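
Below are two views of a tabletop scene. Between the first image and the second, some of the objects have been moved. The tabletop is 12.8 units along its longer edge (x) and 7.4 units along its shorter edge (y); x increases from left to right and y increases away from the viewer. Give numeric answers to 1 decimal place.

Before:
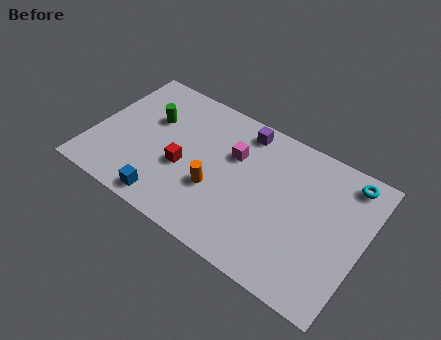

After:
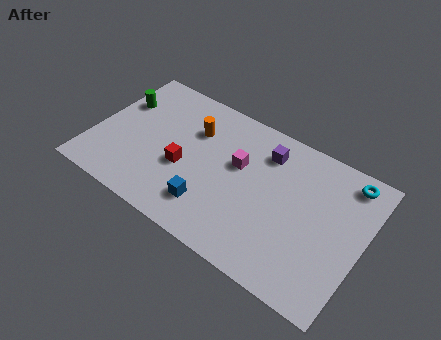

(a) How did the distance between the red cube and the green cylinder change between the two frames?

+1.4

The distance was about 2.6 in the first image and 4.0 in the second, so they moved 1.4 units further apart.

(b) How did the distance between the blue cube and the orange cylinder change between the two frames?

+1.1

The distance was about 2.7 in the first image and 3.8 in the second, so they moved 1.1 units further apart.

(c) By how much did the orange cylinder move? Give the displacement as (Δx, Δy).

(-1.5, 2.5)

From the two frames, the orange cylinder sits at roughly (6.0, 2.7) before and (4.5, 5.2) after.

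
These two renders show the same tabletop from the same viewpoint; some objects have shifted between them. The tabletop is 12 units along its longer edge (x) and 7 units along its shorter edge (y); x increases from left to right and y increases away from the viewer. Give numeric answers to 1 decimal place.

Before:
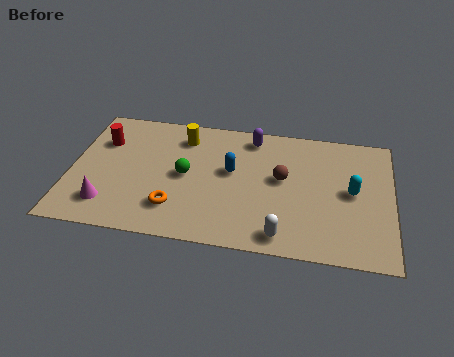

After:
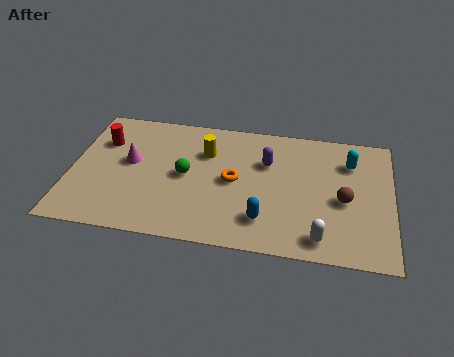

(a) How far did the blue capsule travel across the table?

2.7

From (6.0, 4.0) to (7.3, 1.6), the blue capsule covered √(1.3² + 2.4²) ≈ 2.7 units.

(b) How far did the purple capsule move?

1.4

The purple capsule moved from about (6.7, 6.0) to (7.3, 4.7), a distance of √(0.6² + 1.3²) ≈ 1.4.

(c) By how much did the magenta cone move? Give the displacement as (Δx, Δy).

(0.7, 2.4)

The magenta cone started near (1.5, 1.5) and ended near (2.2, 3.9).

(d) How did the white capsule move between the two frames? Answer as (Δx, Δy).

(1.4, 0.1)

From the two frames, the white capsule sits at roughly (8.0, 0.9) before and (9.4, 1.0) after.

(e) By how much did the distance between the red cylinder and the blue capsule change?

+2.0

Before: roughly 5.0 units apart; after: 7.0. That's 2.0 units further apart.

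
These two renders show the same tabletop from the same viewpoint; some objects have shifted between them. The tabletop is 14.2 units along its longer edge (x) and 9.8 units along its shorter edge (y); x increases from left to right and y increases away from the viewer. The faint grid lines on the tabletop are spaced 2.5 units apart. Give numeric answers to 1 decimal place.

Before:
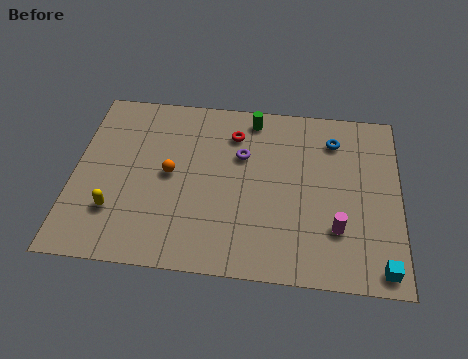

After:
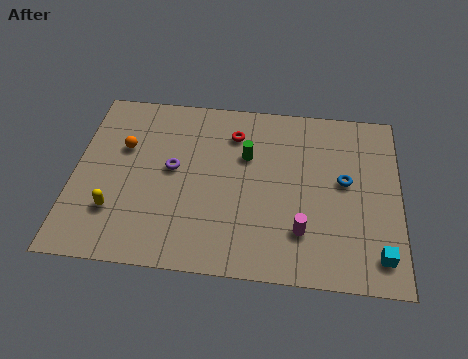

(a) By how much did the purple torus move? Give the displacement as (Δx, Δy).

(-3.0, -1.1)

The purple torus started near (7.3, 6.4) and ended near (4.3, 5.3).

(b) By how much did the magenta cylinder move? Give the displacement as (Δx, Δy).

(-1.5, -0.3)

From the two frames, the magenta cylinder sits at roughly (11.5, 2.8) before and (10.0, 2.5) after.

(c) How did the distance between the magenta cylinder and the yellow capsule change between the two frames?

-1.5

They were about 9.6 units apart before and 8.1 after — 1.5 units closer together.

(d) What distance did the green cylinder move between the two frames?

2.2

The green cylinder was near (7.7, 8.6) before and (7.5, 6.4) after, so it travelled √(0.2² + 2.2²) ≈ 2.2 units.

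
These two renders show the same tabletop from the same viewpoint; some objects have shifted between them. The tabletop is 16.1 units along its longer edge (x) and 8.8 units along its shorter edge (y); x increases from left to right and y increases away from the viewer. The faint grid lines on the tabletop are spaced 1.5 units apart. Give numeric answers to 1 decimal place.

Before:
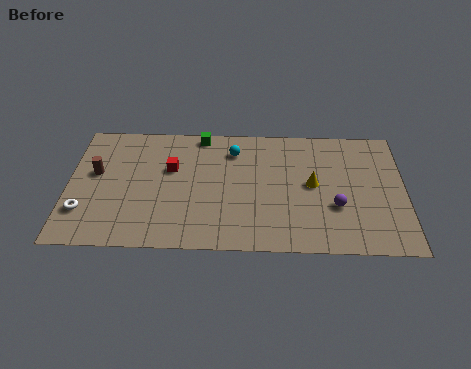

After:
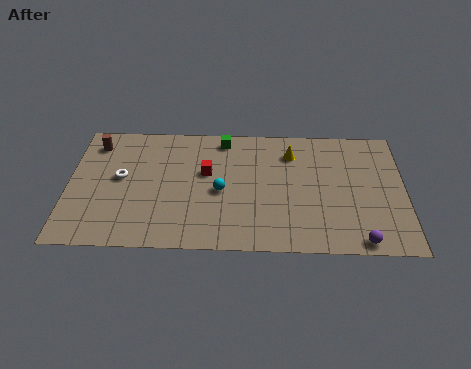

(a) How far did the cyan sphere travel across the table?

3.0

The cyan sphere was near (7.9, 6.9) before and (7.3, 4.0) after, so it travelled √(0.6² + 2.9²) ≈ 3.0 units.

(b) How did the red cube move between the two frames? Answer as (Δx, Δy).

(1.7, -0.2)

The red cube started near (4.9, 5.5) and ended near (6.6, 5.3).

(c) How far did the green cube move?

1.1

From (6.3, 8.0) to (7.4, 7.7), the green cube covered √(1.1² + 0.3²) ≈ 1.1 units.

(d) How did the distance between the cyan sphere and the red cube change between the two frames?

-1.8

They were about 3.3 units apart before and 1.5 after — 1.8 units closer together.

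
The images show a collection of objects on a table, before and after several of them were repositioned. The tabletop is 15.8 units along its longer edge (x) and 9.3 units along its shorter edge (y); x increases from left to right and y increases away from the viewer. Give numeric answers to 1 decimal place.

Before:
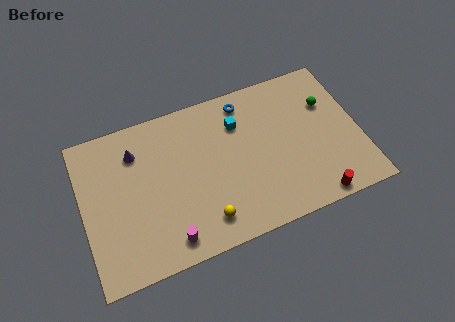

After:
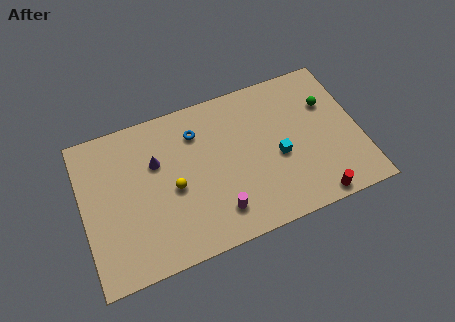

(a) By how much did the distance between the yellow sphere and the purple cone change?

-4.3

They were about 6.4 units apart before and 2.1 after — 4.3 units closer together.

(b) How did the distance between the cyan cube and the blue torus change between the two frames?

+4.1

They were about 1.3 units apart before and 5.4 after — 4.1 units further apart.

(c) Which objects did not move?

the green sphere and the red cylinder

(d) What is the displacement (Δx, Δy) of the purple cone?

(1.1, -1.0)

The purple cone was at about (3.2, 7.1) and moved to about (4.3, 6.1).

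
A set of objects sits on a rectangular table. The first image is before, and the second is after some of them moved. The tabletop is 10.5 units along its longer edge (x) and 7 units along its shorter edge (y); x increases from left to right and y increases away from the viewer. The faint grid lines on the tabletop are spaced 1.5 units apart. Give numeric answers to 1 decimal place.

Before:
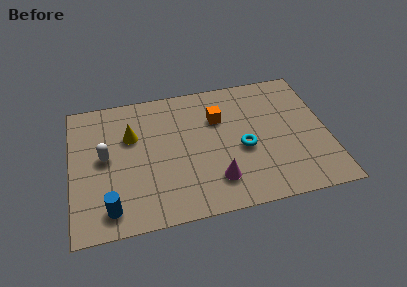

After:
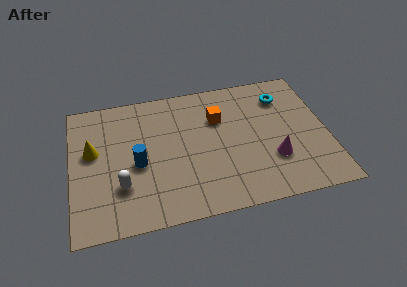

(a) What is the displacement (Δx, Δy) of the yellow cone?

(-1.6, -0.5)

The yellow cone was at about (2.5, 4.6) and moved to about (0.9, 4.1).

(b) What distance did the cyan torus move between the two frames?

3.0

The cyan torus was near (7.0, 3.0) before and (8.8, 5.4) after, so it travelled √(1.8² + 2.4²) ≈ 3.0 units.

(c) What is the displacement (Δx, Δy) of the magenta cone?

(2.4, 0.6)

The magenta cone started near (5.8, 1.6) and ended near (8.2, 2.2).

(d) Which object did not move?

the orange cube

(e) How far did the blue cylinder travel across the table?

2.3

From (1.5, 1.1) to (2.7, 3.1), the blue cylinder covered √(1.2² + 2.0²) ≈ 2.3 units.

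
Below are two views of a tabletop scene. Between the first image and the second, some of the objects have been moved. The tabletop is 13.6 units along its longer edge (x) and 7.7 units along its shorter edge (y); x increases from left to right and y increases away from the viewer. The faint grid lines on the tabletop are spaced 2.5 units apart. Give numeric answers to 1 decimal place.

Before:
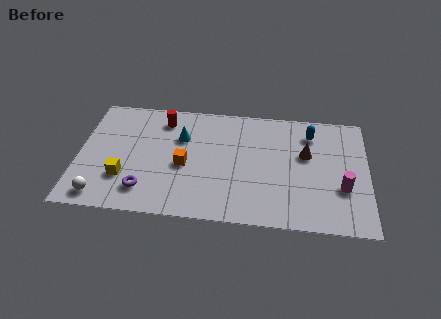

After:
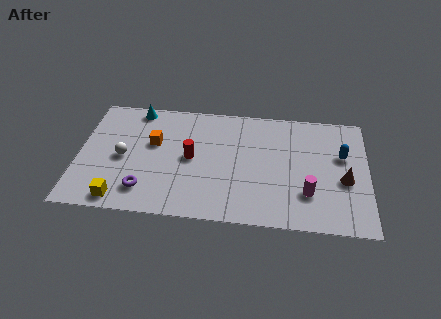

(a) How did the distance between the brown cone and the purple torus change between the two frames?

+1.3

They were about 8.1 units apart before and 9.4 after — 1.3 units further apart.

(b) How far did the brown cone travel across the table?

2.3

The brown cone was near (10.7, 4.7) before and (12.5, 3.2) after, so it travelled √(1.8² + 1.5²) ≈ 2.3 units.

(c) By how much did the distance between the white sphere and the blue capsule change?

-0.6

Before: roughly 11.0 units apart; after: 10.4. That's 0.6 units closer together.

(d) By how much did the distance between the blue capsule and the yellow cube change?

+1.5

They were about 9.5 units apart before and 11.0 after — 1.5 units further apart.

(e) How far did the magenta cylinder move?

1.7

From (12.4, 2.7) to (10.8, 2.2), the magenta cylinder covered √(1.6² + 0.5²) ≈ 1.7 units.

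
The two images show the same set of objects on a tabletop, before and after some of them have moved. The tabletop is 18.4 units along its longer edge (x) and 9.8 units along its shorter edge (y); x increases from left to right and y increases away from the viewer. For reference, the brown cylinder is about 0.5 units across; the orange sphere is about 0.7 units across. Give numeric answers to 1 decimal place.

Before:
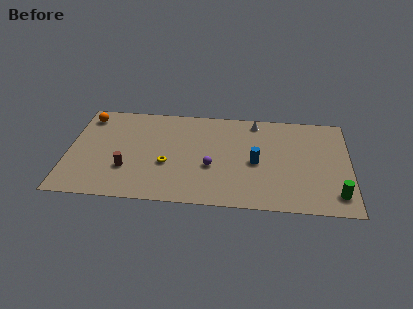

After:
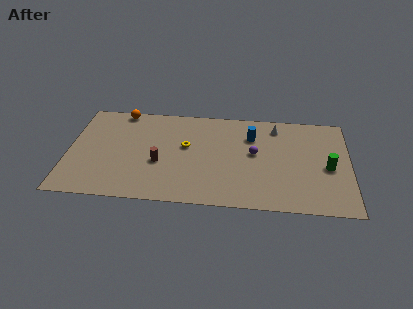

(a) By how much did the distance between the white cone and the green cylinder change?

-3.5

Before: roughly 8.6 units apart; after: 5.1. That's 3.5 units closer together.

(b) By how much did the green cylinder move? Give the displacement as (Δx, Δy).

(-0.5, 2.6)

From the two frames, the green cylinder sits at roughly (17.5, 1.8) before and (17.0, 4.4) after.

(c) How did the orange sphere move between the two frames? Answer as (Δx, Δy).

(2.2, 0.8)

The orange sphere was at about (1.1, 8.2) and moved to about (3.3, 9.0).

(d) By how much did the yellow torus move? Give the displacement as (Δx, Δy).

(1.2, 1.9)

From the two frames, the yellow torus sits at roughly (6.5, 3.8) before and (7.7, 5.7) after.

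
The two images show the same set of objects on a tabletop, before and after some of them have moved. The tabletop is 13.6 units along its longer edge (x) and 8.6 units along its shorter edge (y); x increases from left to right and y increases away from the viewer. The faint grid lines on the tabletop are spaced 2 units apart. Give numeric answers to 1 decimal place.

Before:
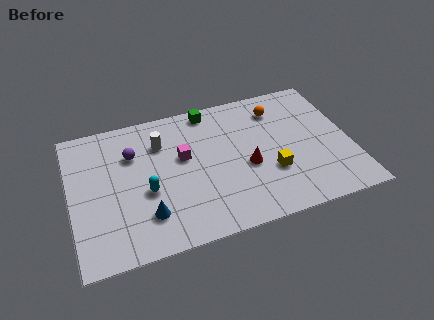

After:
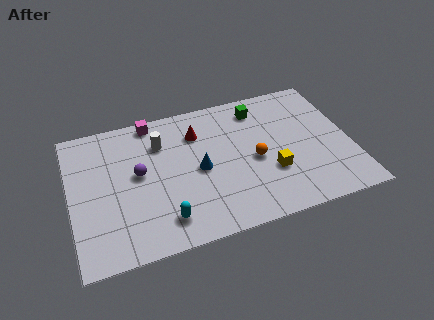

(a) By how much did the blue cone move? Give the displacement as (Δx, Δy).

(2.7, 2.0)

The blue cone started near (3.5, 2.1) and ended near (6.2, 4.1).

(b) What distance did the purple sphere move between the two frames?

1.3

The purple sphere moved from about (3.1, 6.0) to (3.3, 4.7), a distance of √(0.2² + 1.3²) ≈ 1.3.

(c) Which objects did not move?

the white cylinder and the yellow cube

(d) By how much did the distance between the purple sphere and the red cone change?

-2.5

Before: roughly 5.9 units apart; after: 3.4. That's 2.5 units closer together.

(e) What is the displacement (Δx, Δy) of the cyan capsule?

(0.7, -1.9)

The cyan capsule was at about (3.6, 3.5) and moved to about (4.3, 1.6).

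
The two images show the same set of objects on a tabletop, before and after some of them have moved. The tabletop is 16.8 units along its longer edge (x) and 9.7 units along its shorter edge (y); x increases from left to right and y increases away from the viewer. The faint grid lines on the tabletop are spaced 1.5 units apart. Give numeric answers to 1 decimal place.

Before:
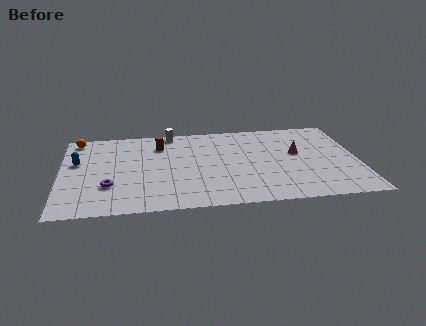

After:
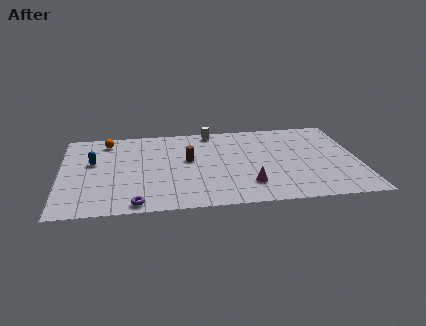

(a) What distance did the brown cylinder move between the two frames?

2.5

From (5.6, 7.4) to (7.2, 5.5), the brown cylinder covered √(1.6² + 1.9²) ≈ 2.5 units.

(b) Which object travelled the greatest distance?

the magenta cone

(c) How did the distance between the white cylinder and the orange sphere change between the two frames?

+0.6

Before: roughly 5.4 units apart; after: 6.0. That's 0.6 units further apart.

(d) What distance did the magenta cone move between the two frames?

4.4

From (13.4, 5.6) to (10.5, 2.3), the magenta cone covered √(2.9² + 3.3²) ≈ 4.4 units.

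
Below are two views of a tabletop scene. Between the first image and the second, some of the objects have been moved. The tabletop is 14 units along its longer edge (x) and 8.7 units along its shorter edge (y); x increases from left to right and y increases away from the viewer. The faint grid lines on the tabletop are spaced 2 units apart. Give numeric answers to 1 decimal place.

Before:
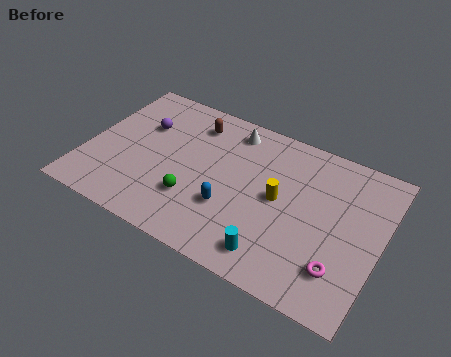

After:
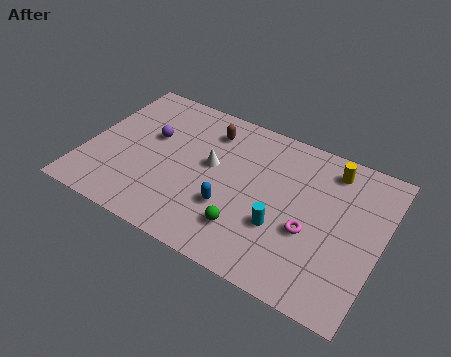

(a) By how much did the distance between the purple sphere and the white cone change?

-1.4

Before: roughly 4.4 units apart; after: 3.0. That's 1.4 units closer together.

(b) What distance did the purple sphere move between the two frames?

0.7

The purple sphere moved from about (2.4, 5.8) to (2.9, 5.3), a distance of √(0.5² + 0.5²) ≈ 0.7.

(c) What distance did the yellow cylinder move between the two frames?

3.5

The yellow cylinder moved from about (9.2, 4.5) to (11.3, 7.3), a distance of √(2.1² + 2.8²) ≈ 3.5.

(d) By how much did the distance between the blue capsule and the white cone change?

-2.2

They were about 4.5 units apart before and 2.3 after — 2.2 units closer together.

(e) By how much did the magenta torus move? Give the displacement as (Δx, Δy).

(-1.6, 1.3)

From the two frames, the magenta torus sits at roughly (12.4, 2.1) before and (10.8, 3.4) after.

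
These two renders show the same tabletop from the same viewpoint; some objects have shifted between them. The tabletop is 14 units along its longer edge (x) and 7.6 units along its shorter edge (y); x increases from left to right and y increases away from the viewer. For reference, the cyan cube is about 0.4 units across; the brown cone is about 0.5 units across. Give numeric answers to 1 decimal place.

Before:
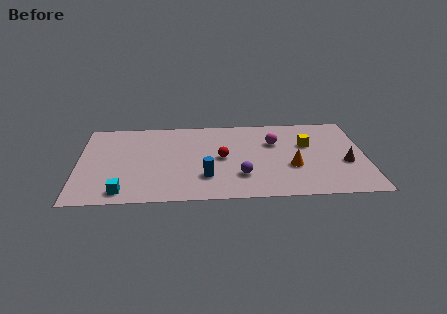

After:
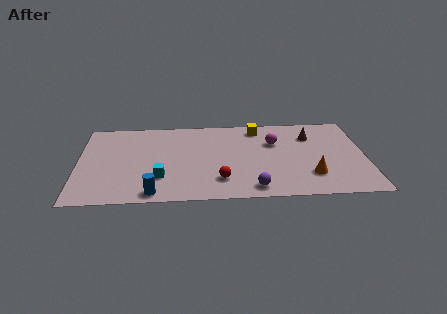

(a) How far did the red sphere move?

2.0

The red sphere was near (7.0, 3.8) before and (6.9, 1.8) after, so it travelled √(0.1² + 2.0²) ≈ 2.0 units.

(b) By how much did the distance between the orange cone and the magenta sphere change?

+1.1

They were about 2.4 units apart before and 3.5 after — 1.1 units further apart.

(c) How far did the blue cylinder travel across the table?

2.8

From (6.2, 2.1) to (3.7, 0.8), the blue cylinder covered √(2.5² + 1.3²) ≈ 2.8 units.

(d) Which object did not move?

the magenta sphere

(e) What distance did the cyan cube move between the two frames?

2.2

The cyan cube moved from about (2.2, 1.0) to (4.0, 2.2), a distance of √(1.8² + 1.2²) ≈ 2.2.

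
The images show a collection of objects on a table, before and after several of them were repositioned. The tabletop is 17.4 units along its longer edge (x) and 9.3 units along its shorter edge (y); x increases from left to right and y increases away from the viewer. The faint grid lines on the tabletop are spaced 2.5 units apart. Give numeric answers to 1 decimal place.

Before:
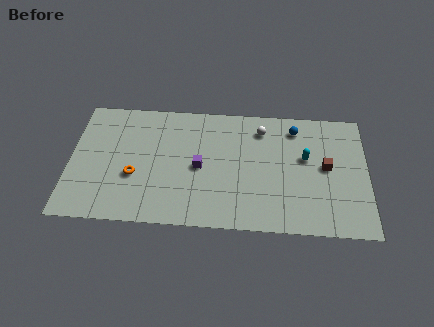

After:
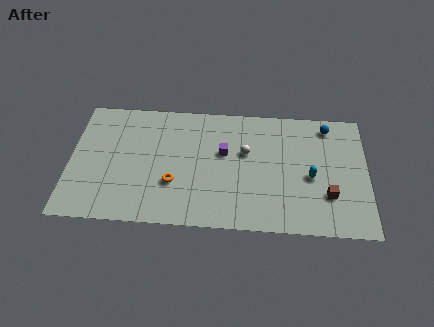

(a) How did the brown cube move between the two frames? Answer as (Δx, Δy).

(0.1, -2.1)

The brown cube was at about (15.0, 4.9) and moved to about (15.1, 2.8).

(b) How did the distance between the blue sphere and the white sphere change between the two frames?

+3.3

They were about 2.0 units apart before and 5.3 after — 3.3 units further apart.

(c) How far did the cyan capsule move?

1.4

The cyan capsule moved from about (13.8, 5.5) to (14.1, 4.1), a distance of √(0.3² + 1.4²) ≈ 1.4.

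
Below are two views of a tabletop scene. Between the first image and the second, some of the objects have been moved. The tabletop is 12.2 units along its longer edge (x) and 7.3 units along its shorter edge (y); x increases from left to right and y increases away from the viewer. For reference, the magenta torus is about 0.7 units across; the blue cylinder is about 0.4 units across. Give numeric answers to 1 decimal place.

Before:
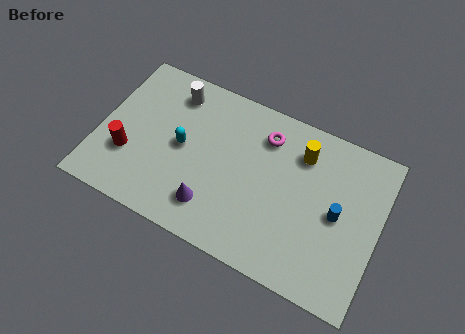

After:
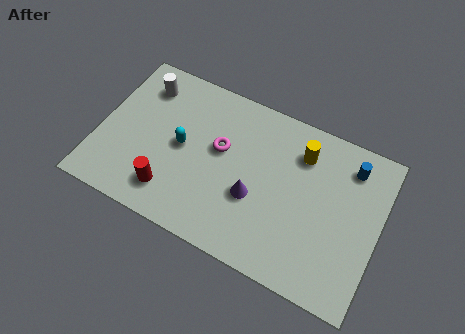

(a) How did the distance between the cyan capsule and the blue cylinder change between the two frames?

+0.6

Before: roughly 6.8 units apart; after: 7.4. That's 0.6 units further apart.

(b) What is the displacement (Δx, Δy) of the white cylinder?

(-1.3, -0.2)

The white cylinder started near (2.9, 6.0) and ended near (1.6, 5.8).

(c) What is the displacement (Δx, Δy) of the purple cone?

(1.7, 1.2)

From the two frames, the purple cone sits at roughly (5.2, 1.6) before and (6.9, 2.8) after.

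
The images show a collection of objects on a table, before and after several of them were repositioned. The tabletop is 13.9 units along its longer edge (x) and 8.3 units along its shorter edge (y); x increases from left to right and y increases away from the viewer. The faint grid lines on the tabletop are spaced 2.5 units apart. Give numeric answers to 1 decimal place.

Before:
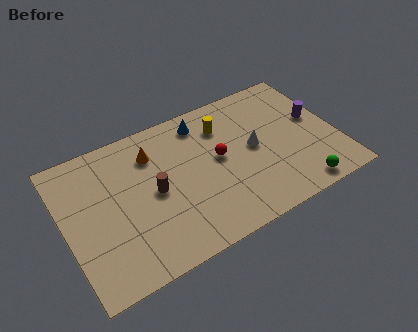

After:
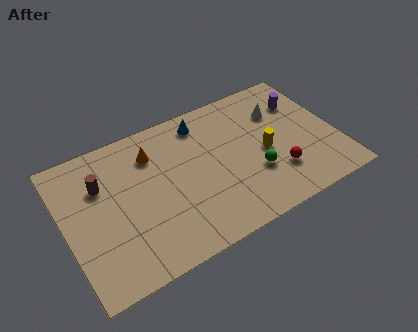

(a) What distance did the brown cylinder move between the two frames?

3.0

From (4.5, 4.1) to (2.0, 5.7), the brown cylinder covered √(2.5² + 1.6²) ≈ 3.0 units.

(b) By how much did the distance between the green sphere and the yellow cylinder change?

-5.0

The distance was about 6.2 in the first image and 1.2 in the second, so they moved 5.0 units closer together.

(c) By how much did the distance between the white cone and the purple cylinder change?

-2.1

Before: roughly 3.3 units apart; after: 1.2. That's 2.1 units closer together.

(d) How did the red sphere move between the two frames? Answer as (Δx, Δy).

(2.7, -2.2)

The red sphere was at about (7.9, 4.5) and moved to about (10.6, 2.3).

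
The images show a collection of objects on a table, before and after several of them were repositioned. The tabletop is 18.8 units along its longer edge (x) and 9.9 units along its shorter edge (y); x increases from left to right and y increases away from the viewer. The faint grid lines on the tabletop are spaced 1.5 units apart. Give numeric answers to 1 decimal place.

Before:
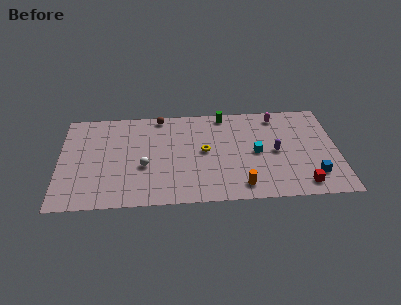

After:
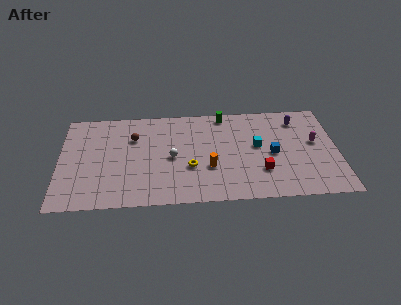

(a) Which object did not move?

the green cylinder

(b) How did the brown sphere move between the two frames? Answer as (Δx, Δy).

(-1.8, -2.1)

The brown sphere started near (6.8, 9.0) and ended near (5.0, 6.9).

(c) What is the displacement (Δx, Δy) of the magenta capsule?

(2.5, -2.9)

The magenta capsule was at about (14.8, 8.5) and moved to about (17.3, 5.6).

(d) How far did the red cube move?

3.1

The red cube moved from about (16.3, 1.4) to (13.6, 2.9), a distance of √(2.7² + 1.5²) ≈ 3.1.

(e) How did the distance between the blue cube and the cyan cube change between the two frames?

-3.2

They were about 4.5 units apart before and 1.3 after — 3.2 units closer together.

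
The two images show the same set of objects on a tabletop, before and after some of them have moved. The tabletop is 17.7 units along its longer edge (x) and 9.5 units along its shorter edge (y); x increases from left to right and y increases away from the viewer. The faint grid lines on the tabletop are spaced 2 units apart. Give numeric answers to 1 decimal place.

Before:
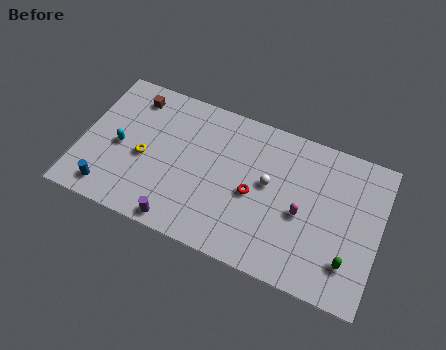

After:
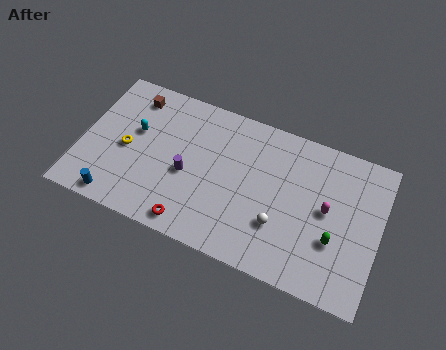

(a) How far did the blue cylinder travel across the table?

0.6

The blue cylinder moved from about (2.0, 1.4) to (2.5, 1.0), a distance of √(0.5² + 0.4²) ≈ 0.6.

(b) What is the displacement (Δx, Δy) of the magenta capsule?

(1.4, 0.8)

From the two frames, the magenta capsule sits at roughly (13.2, 4.2) before and (14.6, 5.0) after.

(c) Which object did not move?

the brown cube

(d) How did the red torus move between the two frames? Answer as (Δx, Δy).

(-3.3, -3.2)

The red torus was at about (10.3, 4.3) and moved to about (7.0, 1.1).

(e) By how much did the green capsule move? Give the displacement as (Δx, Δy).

(-0.9, 1.0)

From the two frames, the green capsule sits at roughly (16.1, 2.3) before and (15.2, 3.3) after.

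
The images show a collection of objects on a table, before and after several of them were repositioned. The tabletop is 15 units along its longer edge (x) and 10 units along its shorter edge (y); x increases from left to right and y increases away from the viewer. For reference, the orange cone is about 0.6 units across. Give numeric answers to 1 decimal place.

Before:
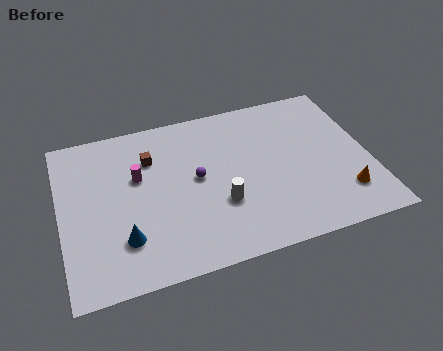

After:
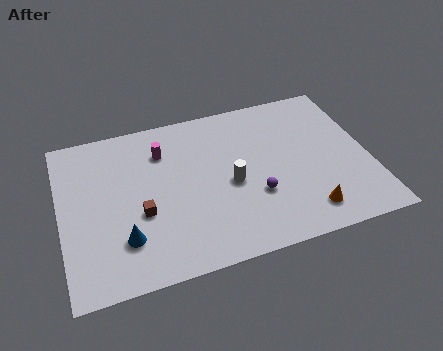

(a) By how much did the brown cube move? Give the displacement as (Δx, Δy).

(-0.7, -3.3)

The brown cube started near (4.5, 7.2) and ended near (3.8, 3.9).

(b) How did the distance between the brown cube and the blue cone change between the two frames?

-3.3

The distance was about 4.9 in the first image and 1.6 in the second, so they moved 3.3 units closer together.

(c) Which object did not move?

the blue cone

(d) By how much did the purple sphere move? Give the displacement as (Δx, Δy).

(2.7, -1.9)

The purple sphere started near (6.6, 5.3) and ended near (9.3, 3.4).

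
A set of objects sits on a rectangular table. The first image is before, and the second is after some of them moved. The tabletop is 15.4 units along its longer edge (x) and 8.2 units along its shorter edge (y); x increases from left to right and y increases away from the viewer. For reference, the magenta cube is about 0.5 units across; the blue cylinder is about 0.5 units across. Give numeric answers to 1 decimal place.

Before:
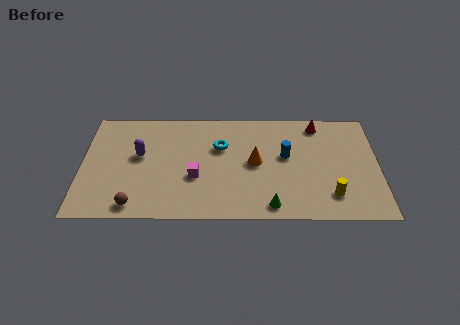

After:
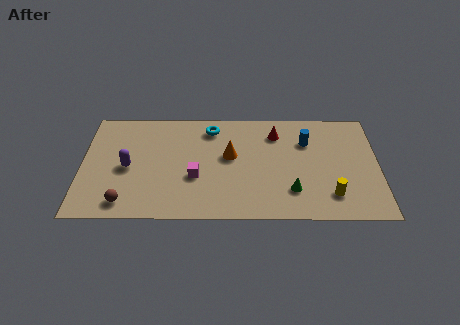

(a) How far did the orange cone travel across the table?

1.4

From (9.0, 4.2) to (7.7, 4.7), the orange cone covered √(1.3² + 0.5²) ≈ 1.4 units.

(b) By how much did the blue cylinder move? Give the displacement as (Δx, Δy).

(1.1, 1.1)

The blue cylinder started near (10.6, 4.7) and ended near (11.7, 5.8).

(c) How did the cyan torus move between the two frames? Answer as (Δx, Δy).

(-0.5, 1.4)

The cyan torus was at about (7.2, 5.4) and moved to about (6.7, 6.8).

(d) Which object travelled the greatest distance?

the red cone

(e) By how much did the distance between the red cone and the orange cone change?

-1.5

Before: roughly 4.4 units apart; after: 2.9. That's 1.5 units closer together.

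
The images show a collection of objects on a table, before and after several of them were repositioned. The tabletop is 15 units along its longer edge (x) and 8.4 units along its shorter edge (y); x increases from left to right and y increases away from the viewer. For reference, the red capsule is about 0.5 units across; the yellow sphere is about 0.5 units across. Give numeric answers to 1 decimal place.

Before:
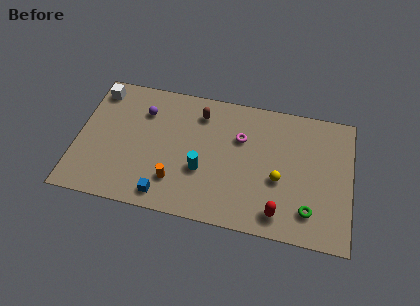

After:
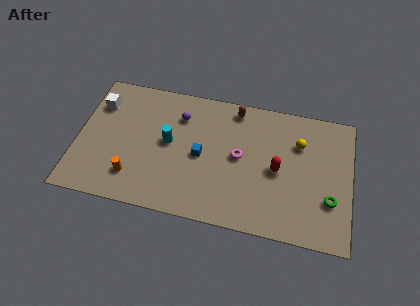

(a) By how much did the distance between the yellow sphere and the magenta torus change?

+0.4

Before: roughly 3.1 units apart; after: 3.5. That's 0.4 units further apart.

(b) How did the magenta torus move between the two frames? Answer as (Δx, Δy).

(0.0, -1.2)

The magenta torus started near (8.9, 5.6) and ended near (8.9, 4.4).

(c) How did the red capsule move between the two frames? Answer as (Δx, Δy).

(-0.2, 2.7)

The red capsule started near (11.2, 1.3) and ended near (11.0, 4.0).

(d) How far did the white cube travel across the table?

0.9

From (0.9, 7.1) to (1.0, 6.2), the white cube covered √(0.1² + 0.9²) ≈ 0.9 units.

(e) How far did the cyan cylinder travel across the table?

2.4

From (6.9, 3.1) to (5.0, 4.5), the cyan cylinder covered √(1.9² + 1.4²) ≈ 2.4 units.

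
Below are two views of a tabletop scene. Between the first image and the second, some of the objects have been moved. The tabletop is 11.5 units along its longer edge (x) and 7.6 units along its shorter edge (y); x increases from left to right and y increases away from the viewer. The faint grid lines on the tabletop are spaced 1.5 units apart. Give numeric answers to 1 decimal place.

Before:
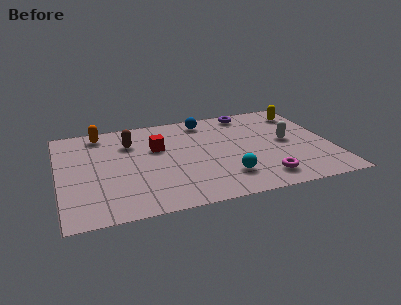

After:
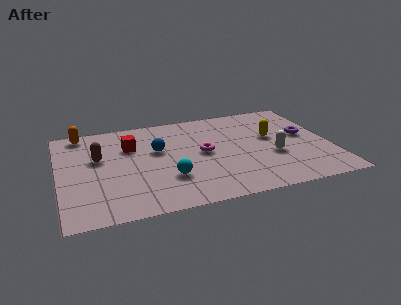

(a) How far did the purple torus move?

3.3

The purple torus moved from about (8.3, 6.7) to (10.5, 4.2), a distance of √(2.2² + 2.5²) ≈ 3.3.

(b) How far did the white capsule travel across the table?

1.2

The white capsule was near (9.7, 3.9) before and (9.0, 2.9) after, so it travelled √(0.7² + 1.0²) ≈ 1.2 units.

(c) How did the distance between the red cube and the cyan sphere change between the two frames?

-0.8

Before: roughly 4.0 units apart; after: 3.2. That's 0.8 units closer together.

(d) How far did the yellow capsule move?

2.3

The yellow capsule moved from about (10.6, 6.1) to (9.1, 4.4), a distance of √(1.5² + 1.7²) ≈ 2.3.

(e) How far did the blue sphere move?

2.9

From (6.4, 6.5) to (4.2, 4.6), the blue sphere covered √(2.2² + 1.9²) ≈ 2.9 units.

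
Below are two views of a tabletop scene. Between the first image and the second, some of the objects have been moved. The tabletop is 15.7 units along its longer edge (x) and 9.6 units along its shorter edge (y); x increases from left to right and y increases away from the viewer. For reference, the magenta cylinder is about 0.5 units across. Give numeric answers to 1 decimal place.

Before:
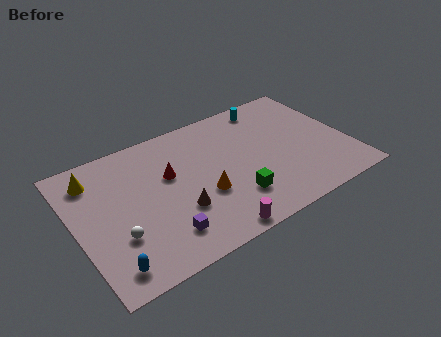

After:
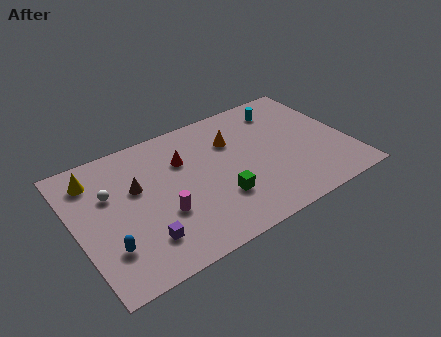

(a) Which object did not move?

the yellow cone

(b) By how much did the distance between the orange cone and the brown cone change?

+4.2

The distance was about 1.6 in the first image and 5.8 in the second, so they moved 4.2 units further apart.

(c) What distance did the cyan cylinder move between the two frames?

0.9

The cyan cylinder moved from about (11.8, 8.4) to (12.5, 7.8), a distance of √(0.7² + 0.6²) ≈ 0.9.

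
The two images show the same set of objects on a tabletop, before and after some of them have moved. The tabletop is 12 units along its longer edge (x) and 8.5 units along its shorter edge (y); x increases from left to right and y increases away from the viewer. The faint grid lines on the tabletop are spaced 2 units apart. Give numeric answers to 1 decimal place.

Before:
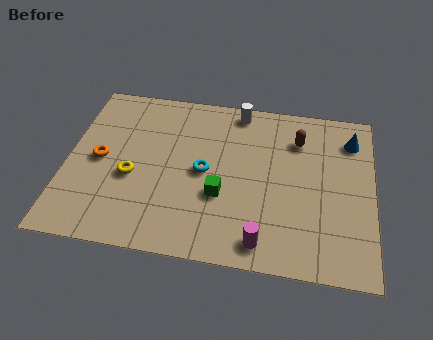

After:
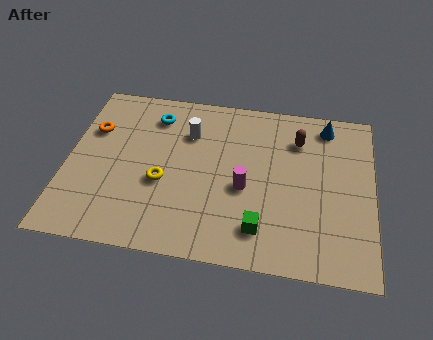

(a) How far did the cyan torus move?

3.3

The cyan torus was near (5.4, 4.2) before and (3.3, 6.8) after, so it travelled √(2.1² + 2.6²) ≈ 3.3 units.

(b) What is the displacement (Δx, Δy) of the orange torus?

(-0.4, 1.5)

The orange torus was at about (1.3, 4.2) and moved to about (0.9, 5.7).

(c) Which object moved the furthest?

the cyan torus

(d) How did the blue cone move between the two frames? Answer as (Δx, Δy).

(-1.0, 0.6)

The blue cone was at about (11.1, 6.7) and moved to about (10.1, 7.3).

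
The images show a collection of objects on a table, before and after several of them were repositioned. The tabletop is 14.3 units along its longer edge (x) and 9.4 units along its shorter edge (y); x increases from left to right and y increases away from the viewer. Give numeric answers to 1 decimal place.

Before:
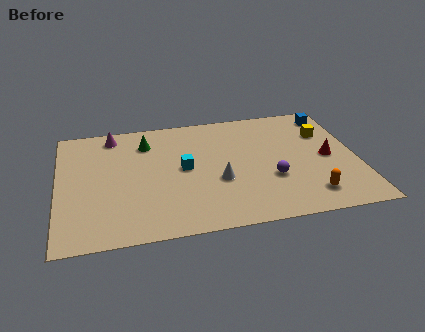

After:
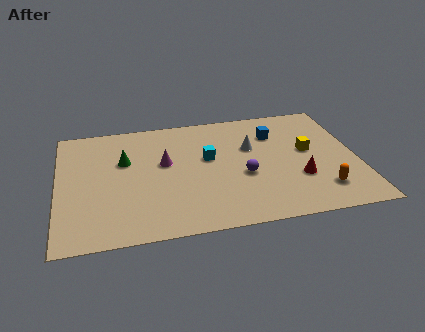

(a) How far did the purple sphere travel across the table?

1.4

From (10.1, 3.3) to (8.8, 3.8), the purple sphere covered √(1.3² + 0.5²) ≈ 1.4 units.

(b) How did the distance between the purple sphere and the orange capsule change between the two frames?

+1.7

Before: roughly 2.3 units apart; after: 4.0. That's 1.7 units further apart.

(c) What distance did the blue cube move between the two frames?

3.0

The blue cube moved from about (13.3, 8.0) to (10.5, 6.9), a distance of √(2.8² + 1.1²) ≈ 3.0.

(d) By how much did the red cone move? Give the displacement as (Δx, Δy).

(-1.5, -1.4)

From the two frames, the red cone sits at roughly (12.9, 4.5) before and (11.4, 3.1) after.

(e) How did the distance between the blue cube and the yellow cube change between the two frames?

+0.7

Before: roughly 1.6 units apart; after: 2.3. That's 0.7 units further apart.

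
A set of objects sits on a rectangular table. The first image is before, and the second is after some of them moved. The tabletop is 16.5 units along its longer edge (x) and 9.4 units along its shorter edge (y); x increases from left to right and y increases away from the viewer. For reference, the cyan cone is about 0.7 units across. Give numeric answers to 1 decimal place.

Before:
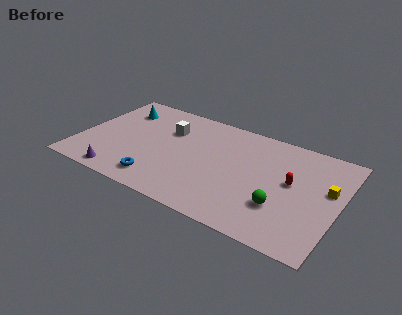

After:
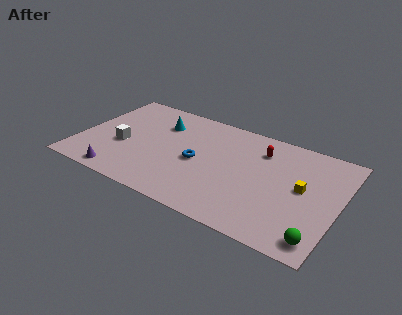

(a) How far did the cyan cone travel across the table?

2.7

From (2.1, 7.2) to (4.8, 6.9), the cyan cone covered √(2.7² + 0.3²) ≈ 2.7 units.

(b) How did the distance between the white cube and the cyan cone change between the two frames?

+0.3

They were about 3.4 units apart before and 3.7 after — 0.3 units further apart.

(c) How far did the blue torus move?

3.5

The blue torus was near (5.5, 1.6) before and (7.6, 4.4) after, so it travelled √(2.1² + 2.8²) ≈ 3.5 units.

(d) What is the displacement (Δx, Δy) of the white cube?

(-2.6, -2.7)

The white cube started near (5.4, 6.5) and ended near (2.8, 3.8).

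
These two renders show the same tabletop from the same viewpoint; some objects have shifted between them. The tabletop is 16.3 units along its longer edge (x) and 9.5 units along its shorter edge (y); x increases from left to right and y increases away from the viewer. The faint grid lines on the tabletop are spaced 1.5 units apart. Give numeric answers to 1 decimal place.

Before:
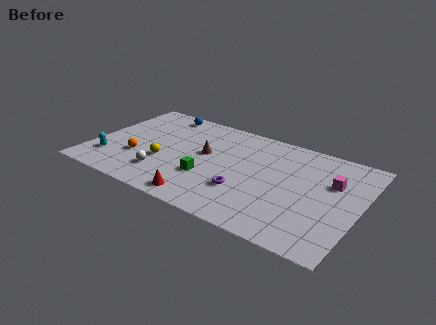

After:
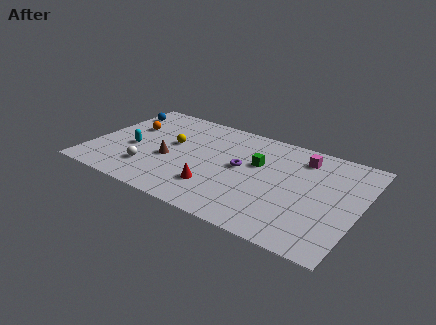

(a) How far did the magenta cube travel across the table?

2.5

From (14.5, 6.2) to (12.5, 7.7), the magenta cube covered √(2.0² + 1.5²) ≈ 2.5 units.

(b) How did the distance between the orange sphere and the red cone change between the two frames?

+2.1

The distance was about 4.9 in the first image and 7.0 in the second, so they moved 2.1 units further apart.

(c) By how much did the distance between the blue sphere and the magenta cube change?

+0.4

They were about 11.2 units apart before and 11.6 after — 0.4 units further apart.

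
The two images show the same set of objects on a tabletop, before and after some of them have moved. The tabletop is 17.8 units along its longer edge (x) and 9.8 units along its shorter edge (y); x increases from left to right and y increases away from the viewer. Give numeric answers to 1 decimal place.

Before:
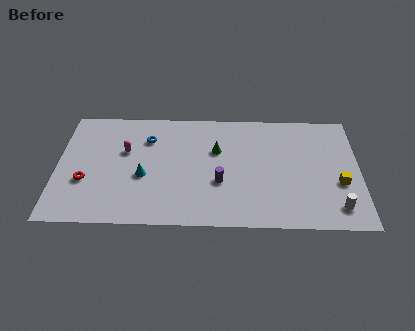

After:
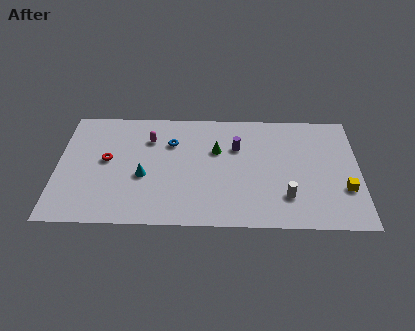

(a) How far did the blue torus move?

1.4

From (5.3, 7.2) to (6.7, 6.9), the blue torus covered √(1.4² + 0.3²) ≈ 1.4 units.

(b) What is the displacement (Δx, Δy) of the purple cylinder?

(1.0, 3.0)

The purple cylinder was at about (9.6, 3.6) and moved to about (10.6, 6.6).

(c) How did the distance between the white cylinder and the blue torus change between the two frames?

-4.3

Before: roughly 12.4 units apart; after: 8.1. That's 4.3 units closer together.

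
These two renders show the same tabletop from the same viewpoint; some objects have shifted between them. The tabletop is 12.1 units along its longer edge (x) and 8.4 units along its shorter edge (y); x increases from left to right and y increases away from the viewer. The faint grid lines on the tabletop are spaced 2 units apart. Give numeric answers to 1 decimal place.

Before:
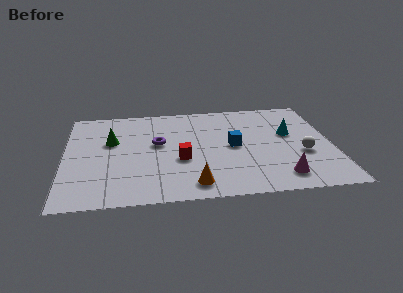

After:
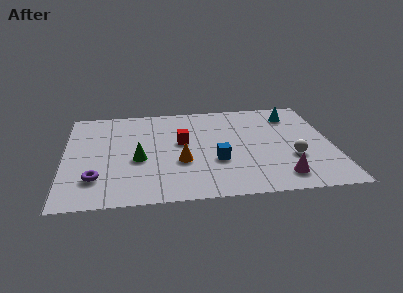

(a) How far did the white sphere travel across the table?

0.6

From (10.7, 3.2) to (10.2, 2.9), the white sphere covered √(0.5² + 0.3²) ≈ 0.6 units.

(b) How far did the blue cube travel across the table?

1.4

The blue cube moved from about (7.6, 4.2) to (6.8, 3.0), a distance of √(0.8² + 1.2²) ≈ 1.4.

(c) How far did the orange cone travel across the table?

2.0

From (5.7, 1.2) to (5.2, 3.1), the orange cone covered √(0.5² + 1.9²) ≈ 2.0 units.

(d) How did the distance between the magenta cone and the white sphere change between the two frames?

-0.5

The distance was about 2.1 in the first image and 1.6 in the second, so they moved 0.5 units closer together.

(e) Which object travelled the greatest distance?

the purple torus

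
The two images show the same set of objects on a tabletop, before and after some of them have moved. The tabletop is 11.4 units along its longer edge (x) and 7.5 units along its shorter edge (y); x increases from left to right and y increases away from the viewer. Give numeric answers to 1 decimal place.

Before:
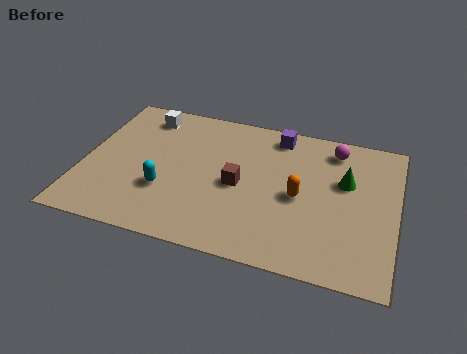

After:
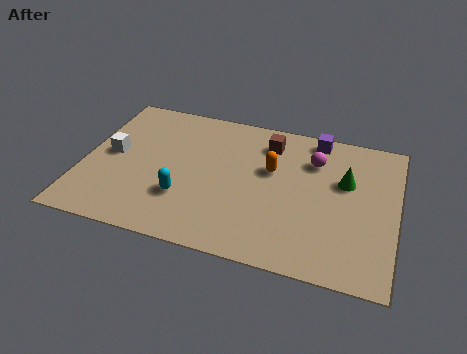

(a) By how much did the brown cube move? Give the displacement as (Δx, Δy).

(0.9, 2.5)

The brown cube was at about (5.7, 3.5) and moved to about (6.6, 6.0).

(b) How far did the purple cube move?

1.4

The purple cube was near (6.9, 6.5) before and (8.3, 6.7) after, so it travelled √(1.4² + 0.2²) ≈ 1.4 units.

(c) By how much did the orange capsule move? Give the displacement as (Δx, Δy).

(-1.1, 1.1)

The orange capsule was at about (7.9, 3.5) and moved to about (6.8, 4.6).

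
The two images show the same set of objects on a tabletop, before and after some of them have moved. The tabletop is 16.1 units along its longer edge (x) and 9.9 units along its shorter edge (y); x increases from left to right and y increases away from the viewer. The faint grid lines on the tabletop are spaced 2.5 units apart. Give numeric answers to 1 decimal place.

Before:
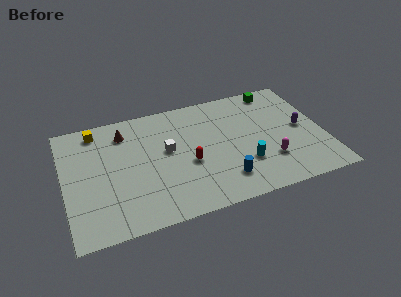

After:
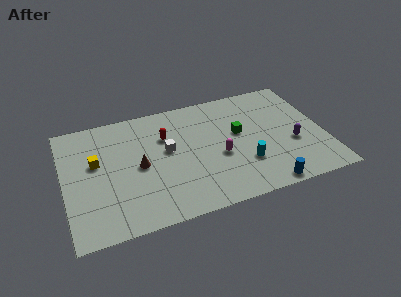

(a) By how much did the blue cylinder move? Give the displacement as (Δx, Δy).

(2.4, -1.3)

The blue cylinder started near (9.6, 2.1) and ended near (12.0, 0.8).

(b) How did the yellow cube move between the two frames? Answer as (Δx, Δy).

(-0.2, -2.7)

From the two frames, the yellow cube sits at roughly (2.2, 8.6) before and (2.0, 5.9) after.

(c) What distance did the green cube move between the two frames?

4.1

The green cube moved from about (13.6, 8.8) to (10.9, 5.7), a distance of √(2.7² + 3.1²) ≈ 4.1.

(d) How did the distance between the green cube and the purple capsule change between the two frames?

-0.3

Before: roughly 4.0 units apart; after: 3.7. That's 0.3 units closer together.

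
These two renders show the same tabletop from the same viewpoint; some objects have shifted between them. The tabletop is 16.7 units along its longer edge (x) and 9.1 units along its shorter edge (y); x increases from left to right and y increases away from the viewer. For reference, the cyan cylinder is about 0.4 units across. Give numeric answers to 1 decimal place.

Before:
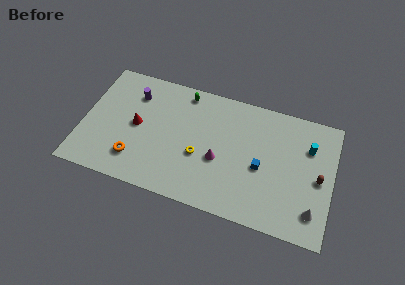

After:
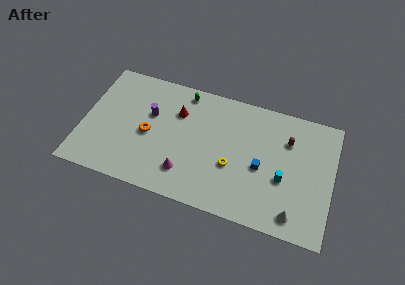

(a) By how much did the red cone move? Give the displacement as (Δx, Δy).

(2.6, 1.8)

From the two frames, the red cone sits at roughly (3.6, 4.6) before and (6.2, 6.4) after.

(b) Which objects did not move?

the green capsule and the blue cube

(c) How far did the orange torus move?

2.2

The orange torus was near (3.7, 2.1) before and (4.4, 4.2) after, so it travelled √(0.7² + 2.1²) ≈ 2.2 units.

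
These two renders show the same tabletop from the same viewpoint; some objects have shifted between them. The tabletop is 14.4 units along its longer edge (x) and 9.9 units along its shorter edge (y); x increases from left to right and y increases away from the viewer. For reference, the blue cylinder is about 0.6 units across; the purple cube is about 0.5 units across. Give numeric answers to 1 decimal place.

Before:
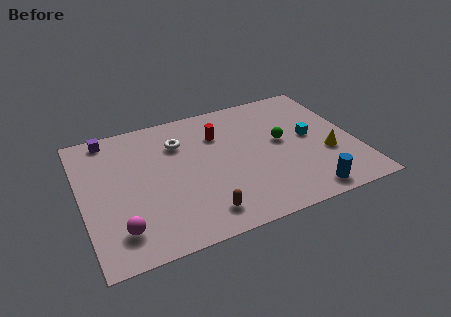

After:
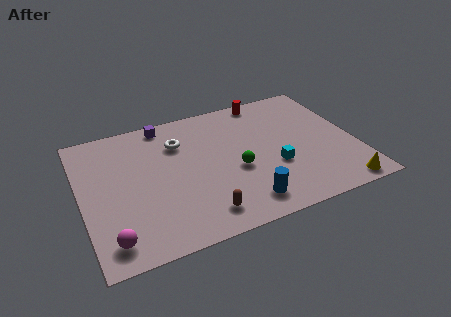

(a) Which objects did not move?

the brown capsule and the white torus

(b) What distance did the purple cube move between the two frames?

3.0

The purple cube was near (1.7, 8.9) before and (4.7, 8.9) after, so it travelled √(3.0² + 0.0²) ≈ 3.0 units.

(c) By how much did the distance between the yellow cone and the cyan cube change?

+2.4

The distance was about 1.7 in the first image and 4.1 in the second, so they moved 2.4 units further apart.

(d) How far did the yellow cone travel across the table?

2.7

The yellow cone was near (12.8, 3.6) before and (13.1, 0.9) after, so it travelled √(0.3² + 2.7²) ≈ 2.7 units.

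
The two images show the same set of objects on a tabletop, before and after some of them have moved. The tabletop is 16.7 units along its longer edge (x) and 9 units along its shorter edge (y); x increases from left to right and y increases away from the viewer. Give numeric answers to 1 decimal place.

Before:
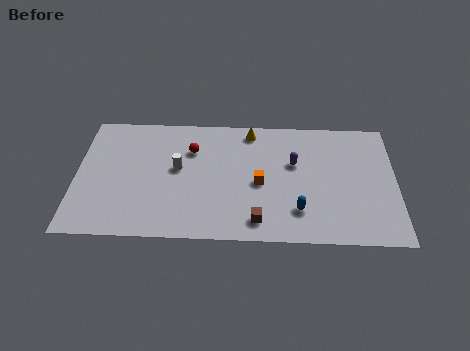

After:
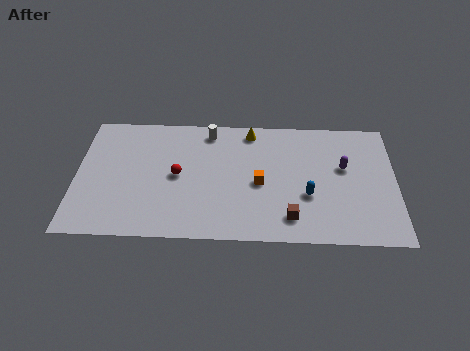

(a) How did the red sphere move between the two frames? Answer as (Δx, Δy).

(-0.7, -1.9)

From the two frames, the red sphere sits at roughly (6.0, 6.4) before and (5.3, 4.5) after.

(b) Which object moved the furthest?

the white cylinder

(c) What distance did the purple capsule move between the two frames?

2.6

The purple capsule moved from about (11.4, 5.6) to (14.0, 5.4), a distance of √(2.6² + 0.2²) ≈ 2.6.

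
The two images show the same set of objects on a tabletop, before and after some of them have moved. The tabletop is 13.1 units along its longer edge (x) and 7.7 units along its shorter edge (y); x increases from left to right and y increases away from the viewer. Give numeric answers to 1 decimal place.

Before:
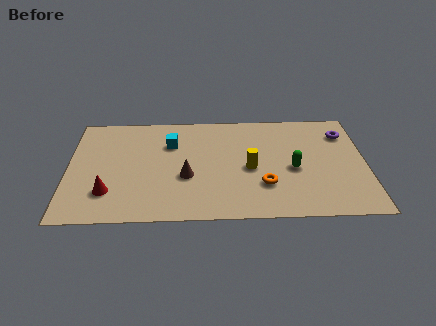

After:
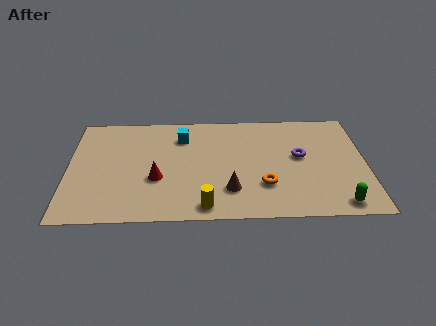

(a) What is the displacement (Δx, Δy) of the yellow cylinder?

(-2.0, -2.6)

The yellow cylinder was at about (8.0, 3.5) and moved to about (6.0, 0.9).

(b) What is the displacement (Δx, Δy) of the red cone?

(2.1, 0.9)

The red cone started near (1.8, 2.0) and ended near (3.9, 2.9).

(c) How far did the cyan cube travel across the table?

0.7

The cyan cube was near (4.5, 5.4) before and (5.0, 5.9) after, so it travelled √(0.5² + 0.5²) ≈ 0.7 units.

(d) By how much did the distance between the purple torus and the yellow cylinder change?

+0.6

Before: roughly 4.8 units apart; after: 5.4. That's 0.6 units further apart.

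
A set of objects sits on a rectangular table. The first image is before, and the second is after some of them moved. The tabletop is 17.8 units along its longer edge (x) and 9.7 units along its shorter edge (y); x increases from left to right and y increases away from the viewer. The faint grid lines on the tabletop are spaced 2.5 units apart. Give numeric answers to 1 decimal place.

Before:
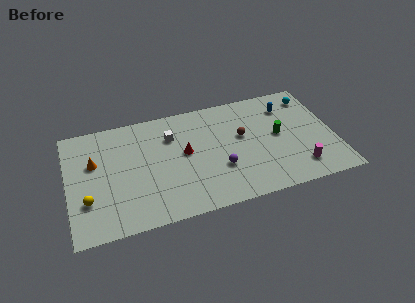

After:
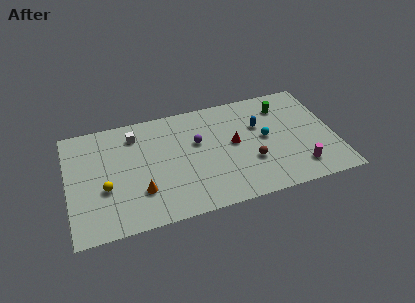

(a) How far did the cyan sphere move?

4.5

The cyan sphere was near (16.6, 8.0) before and (13.2, 5.1) after, so it travelled √(3.4² + 2.9²) ≈ 4.5 units.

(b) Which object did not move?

the magenta cylinder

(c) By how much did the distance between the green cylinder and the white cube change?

+2.7

The distance was about 7.3 in the first image and 10.0 in the second, so they moved 2.7 units further apart.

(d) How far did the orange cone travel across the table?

4.4

The orange cone was near (1.8, 6.1) before and (4.7, 2.8) after, so it travelled √(2.9² + 3.3²) ≈ 4.4 units.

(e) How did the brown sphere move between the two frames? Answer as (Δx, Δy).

(0.4, -2.4)

The brown sphere was at about (11.7, 5.7) and moved to about (12.1, 3.3).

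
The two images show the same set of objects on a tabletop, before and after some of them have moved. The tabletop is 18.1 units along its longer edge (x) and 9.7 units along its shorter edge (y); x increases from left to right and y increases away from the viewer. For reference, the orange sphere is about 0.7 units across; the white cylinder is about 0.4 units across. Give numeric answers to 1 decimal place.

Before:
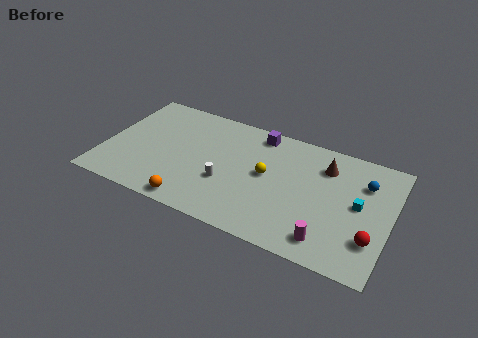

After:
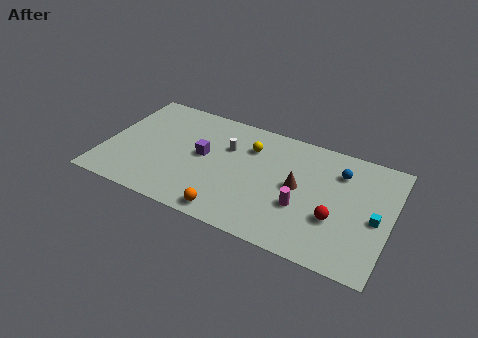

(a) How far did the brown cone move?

2.8

The brown cone was near (13.8, 7.4) before and (12.3, 5.0) after, so it travelled √(1.5² + 2.4²) ≈ 2.8 units.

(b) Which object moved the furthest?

the purple cube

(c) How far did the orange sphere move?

2.3

The orange sphere moved from about (6.1, 1.0) to (8.4, 1.1), a distance of √(2.3² + 0.1²) ≈ 2.3.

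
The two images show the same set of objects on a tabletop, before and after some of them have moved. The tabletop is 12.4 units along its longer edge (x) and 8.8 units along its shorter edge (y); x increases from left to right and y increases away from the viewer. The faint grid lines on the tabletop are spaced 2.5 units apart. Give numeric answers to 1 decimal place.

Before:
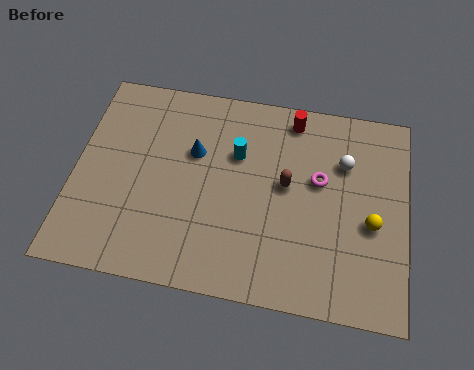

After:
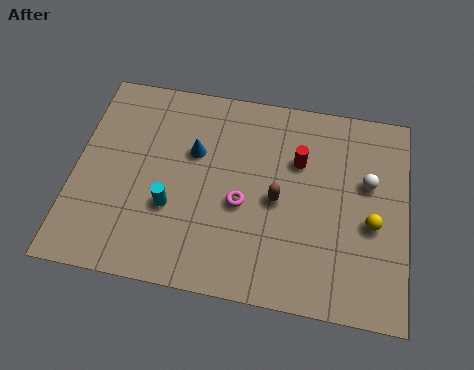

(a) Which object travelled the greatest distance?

the cyan cylinder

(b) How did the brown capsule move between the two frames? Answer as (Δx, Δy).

(-0.3, -0.7)

The brown capsule was at about (7.9, 4.8) and moved to about (7.6, 4.1).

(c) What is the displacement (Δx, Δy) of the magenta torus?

(-2.8, -1.5)

From the two frames, the magenta torus sits at roughly (9.1, 5.2) before and (6.3, 3.7) after.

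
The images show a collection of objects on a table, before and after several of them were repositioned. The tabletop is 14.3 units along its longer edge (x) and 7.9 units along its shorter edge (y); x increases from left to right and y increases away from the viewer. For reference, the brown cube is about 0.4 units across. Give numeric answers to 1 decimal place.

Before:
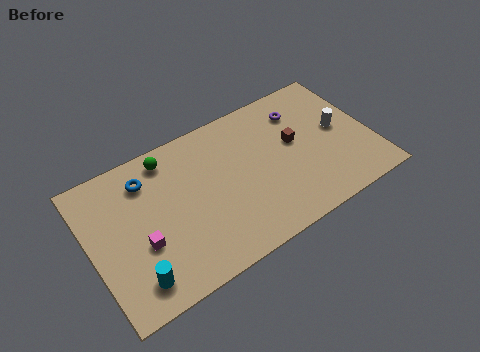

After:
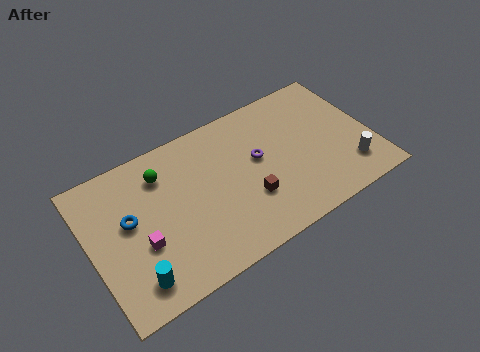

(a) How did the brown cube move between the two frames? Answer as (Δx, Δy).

(-2.7, -1.9)

The brown cube started near (10.5, 4.5) and ended near (7.8, 2.6).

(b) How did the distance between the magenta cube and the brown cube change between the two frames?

-2.8

Before: roughly 8.2 units apart; after: 5.4. That's 2.8 units closer together.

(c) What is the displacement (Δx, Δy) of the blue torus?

(-1.1, -1.7)

The blue torus started near (3.1, 6.2) and ended near (2.0, 4.5).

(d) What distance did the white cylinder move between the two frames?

2.4

From (12.8, 4.2) to (12.9, 1.8), the white cylinder covered √(0.1² + 2.4²) ≈ 2.4 units.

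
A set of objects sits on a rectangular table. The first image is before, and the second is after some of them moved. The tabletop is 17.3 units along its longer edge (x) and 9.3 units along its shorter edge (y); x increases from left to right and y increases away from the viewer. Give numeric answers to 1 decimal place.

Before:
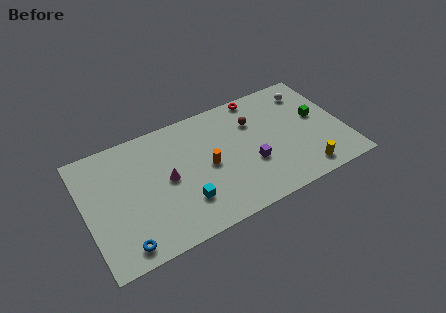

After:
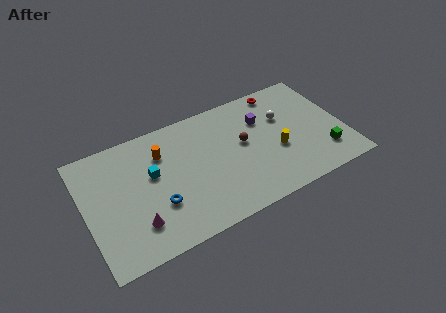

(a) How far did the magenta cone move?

3.3

The magenta cone moved from about (5.4, 4.7) to (3.1, 2.3), a distance of √(2.3² + 2.4²) ≈ 3.3.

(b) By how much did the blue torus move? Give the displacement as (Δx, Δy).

(2.5, 1.9)

From the two frames, the blue torus sits at roughly (2.1, 1.2) before and (4.6, 3.1) after.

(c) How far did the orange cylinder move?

3.6

From (8.1, 4.5) to (5.3, 6.8), the orange cylinder covered √(2.8² + 2.3²) ≈ 3.6 units.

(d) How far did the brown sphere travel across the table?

1.7

From (11.5, 6.6) to (10.6, 5.2), the brown sphere covered √(0.9² + 1.4²) ≈ 1.7 units.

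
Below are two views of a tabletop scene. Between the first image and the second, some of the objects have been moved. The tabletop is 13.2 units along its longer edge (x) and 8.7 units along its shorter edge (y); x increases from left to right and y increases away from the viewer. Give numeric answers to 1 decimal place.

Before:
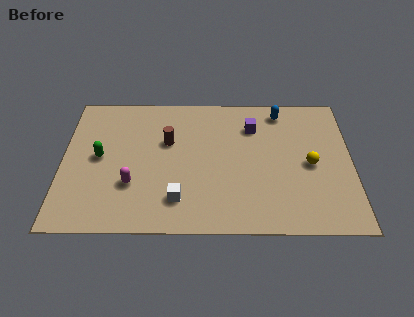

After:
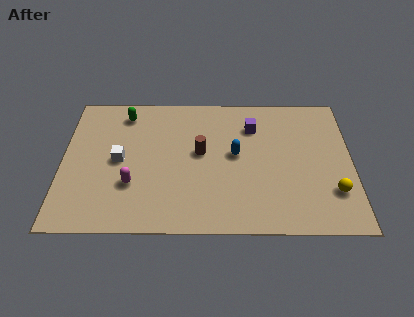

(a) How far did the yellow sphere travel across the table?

2.0

From (11.3, 4.1) to (12.3, 2.4), the yellow sphere covered √(1.0² + 1.7²) ≈ 2.0 units.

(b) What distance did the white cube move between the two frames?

3.6

From (5.3, 1.9) to (2.6, 4.3), the white cube covered √(2.7² + 2.4²) ≈ 3.6 units.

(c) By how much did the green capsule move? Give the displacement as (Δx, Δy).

(1.1, 2.8)

The green capsule started near (1.7, 4.5) and ended near (2.8, 7.3).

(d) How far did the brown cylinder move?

1.7

From (4.8, 5.5) to (6.3, 4.8), the brown cylinder covered √(1.5² + 0.7²) ≈ 1.7 units.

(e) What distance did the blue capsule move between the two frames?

3.5

The blue capsule was near (10.0, 7.5) before and (7.9, 4.7) after, so it travelled √(2.1² + 2.8²) ≈ 3.5 units.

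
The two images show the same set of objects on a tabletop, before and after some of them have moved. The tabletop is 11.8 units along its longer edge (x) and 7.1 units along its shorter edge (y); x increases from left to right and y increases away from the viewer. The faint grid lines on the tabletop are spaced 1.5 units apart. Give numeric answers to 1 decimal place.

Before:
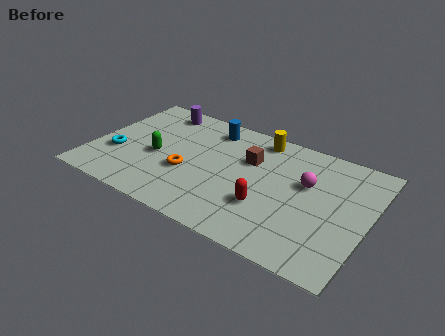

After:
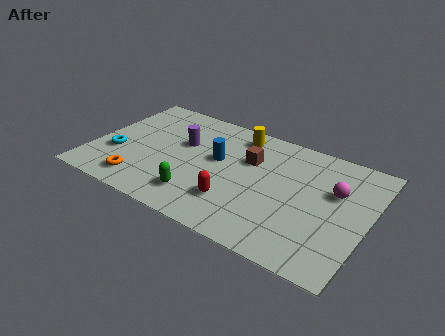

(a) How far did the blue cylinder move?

1.9

The blue cylinder moved from about (4.7, 5.9) to (5.3, 4.1), a distance of √(0.6² + 1.8²) ≈ 1.9.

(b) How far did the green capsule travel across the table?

2.6

From (2.8, 3.1) to (4.9, 1.5), the green capsule covered √(2.1² + 1.6²) ≈ 2.6 units.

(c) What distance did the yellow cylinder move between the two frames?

0.9

From (6.8, 6.2) to (5.9, 6.0), the yellow cylinder covered √(0.9² + 0.2²) ≈ 0.9 units.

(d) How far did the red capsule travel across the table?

1.4

The red capsule moved from about (7.7, 2.3) to (6.4, 1.9), a distance of √(1.3² + 0.4²) ≈ 1.4.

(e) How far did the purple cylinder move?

2.2

The purple cylinder was near (2.3, 6.1) before and (3.7, 4.4) after, so it travelled √(1.4² + 1.7²) ≈ 2.2 units.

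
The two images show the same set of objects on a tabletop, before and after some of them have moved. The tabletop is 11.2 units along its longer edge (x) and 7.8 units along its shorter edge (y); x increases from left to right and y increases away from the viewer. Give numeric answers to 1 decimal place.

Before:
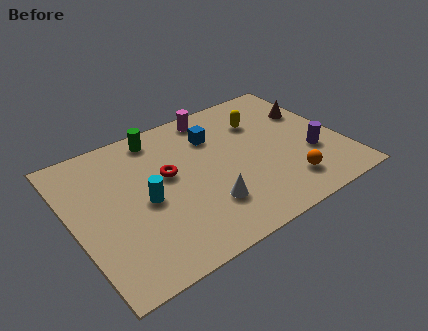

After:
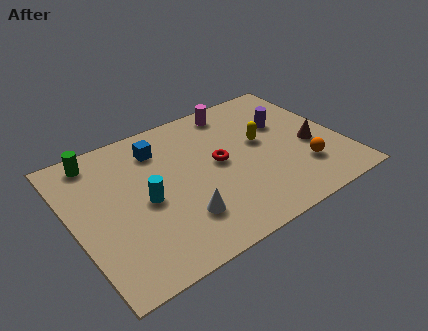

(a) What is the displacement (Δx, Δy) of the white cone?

(-1.1, -0.1)

From the two frames, the white cone sits at roughly (5.2, 2.1) before and (4.1, 2.0) after.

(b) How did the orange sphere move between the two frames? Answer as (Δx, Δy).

(0.8, 0.5)

The orange sphere was at about (8.5, 1.6) and moved to about (9.3, 2.1).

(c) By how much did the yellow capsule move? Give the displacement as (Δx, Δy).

(-0.2, -1.2)

The yellow capsule started near (8.2, 5.6) and ended near (8.0, 4.4).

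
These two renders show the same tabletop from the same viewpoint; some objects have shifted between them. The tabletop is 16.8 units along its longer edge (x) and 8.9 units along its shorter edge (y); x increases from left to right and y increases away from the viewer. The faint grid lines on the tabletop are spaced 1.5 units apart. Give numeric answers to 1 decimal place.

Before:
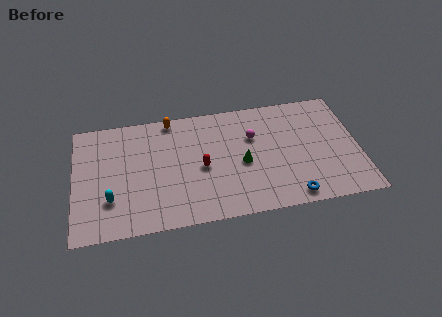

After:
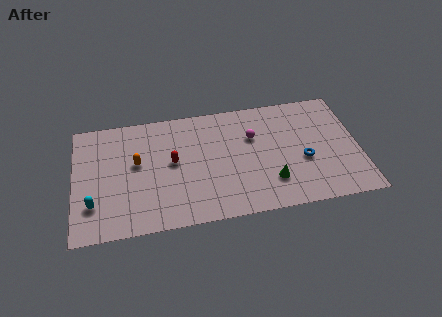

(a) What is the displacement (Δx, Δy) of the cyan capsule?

(-1.0, -0.2)

The cyan capsule started near (2.1, 2.6) and ended near (1.1, 2.4).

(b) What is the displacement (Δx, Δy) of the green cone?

(1.6, -1.7)

The green cone was at about (9.9, 4.0) and moved to about (11.5, 2.3).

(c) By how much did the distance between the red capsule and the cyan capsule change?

-0.3

They were about 5.6 units apart before and 5.3 after — 0.3 units closer together.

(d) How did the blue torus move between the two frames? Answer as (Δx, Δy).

(0.9, 2.6)

The blue torus started near (12.6, 1.0) and ended near (13.5, 3.6).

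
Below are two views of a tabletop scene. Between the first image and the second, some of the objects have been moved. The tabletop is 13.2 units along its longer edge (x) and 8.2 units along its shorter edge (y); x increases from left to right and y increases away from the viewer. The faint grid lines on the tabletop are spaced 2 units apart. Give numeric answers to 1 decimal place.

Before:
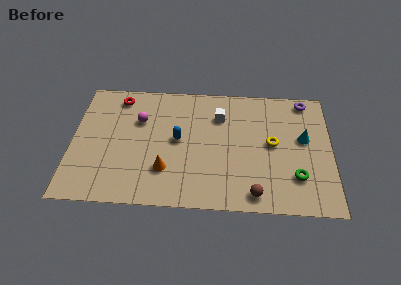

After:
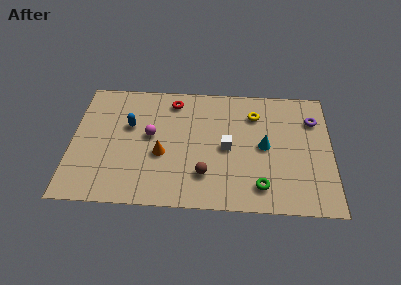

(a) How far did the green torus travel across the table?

1.9

From (11.4, 2.2) to (9.6, 1.5), the green torus covered √(1.8² + 0.7²) ≈ 1.9 units.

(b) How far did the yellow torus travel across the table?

2.1

The yellow torus was near (10.2, 4.3) before and (9.3, 6.2) after, so it travelled √(0.9² + 1.9²) ≈ 2.1 units.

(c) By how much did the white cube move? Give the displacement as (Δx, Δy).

(0.4, -2.1)

The white cube was at about (7.5, 6.0) and moved to about (7.9, 3.9).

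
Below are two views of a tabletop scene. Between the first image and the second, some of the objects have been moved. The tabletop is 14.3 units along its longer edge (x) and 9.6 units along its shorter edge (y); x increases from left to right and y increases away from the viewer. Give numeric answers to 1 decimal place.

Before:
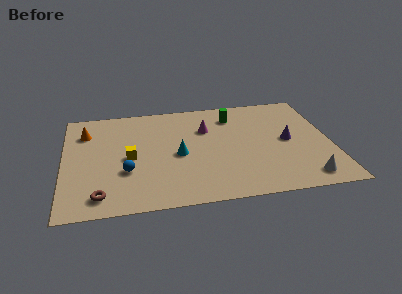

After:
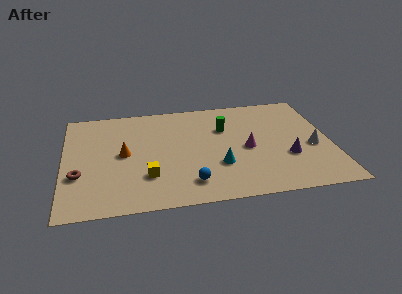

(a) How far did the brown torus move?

2.2

From (1.9, 1.4) to (0.8, 3.3), the brown torus covered √(1.1² + 1.9²) ≈ 2.2 units.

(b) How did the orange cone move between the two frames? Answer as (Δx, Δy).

(2.0, -2.3)

The orange cone was at about (1.2, 7.2) and moved to about (3.2, 4.9).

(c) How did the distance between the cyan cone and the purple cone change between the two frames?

-2.2

The distance was about 5.9 in the first image and 3.7 in the second, so they moved 2.2 units closer together.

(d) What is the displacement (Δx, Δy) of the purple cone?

(-0.1, -1.5)

The purple cone was at about (12.0, 4.8) and moved to about (11.9, 3.3).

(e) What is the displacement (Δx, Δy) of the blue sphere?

(3.3, -1.5)

The blue sphere was at about (3.3, 3.3) and moved to about (6.6, 1.8).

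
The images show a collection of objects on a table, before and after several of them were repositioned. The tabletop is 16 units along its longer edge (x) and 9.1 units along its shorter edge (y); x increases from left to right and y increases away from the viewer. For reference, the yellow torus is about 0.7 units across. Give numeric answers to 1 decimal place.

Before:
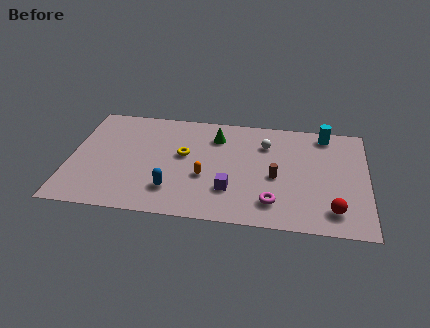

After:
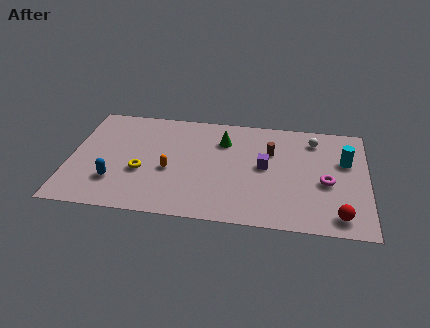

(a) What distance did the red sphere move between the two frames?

0.5

From (14.2, 1.7) to (14.5, 1.3), the red sphere covered √(0.3² + 0.4²) ≈ 0.5 units.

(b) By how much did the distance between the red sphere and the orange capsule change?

+2.3

They were about 7.1 units apart before and 9.4 after — 2.3 units further apart.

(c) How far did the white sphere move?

2.7

The white sphere moved from about (10.5, 6.7) to (13.1, 7.4), a distance of √(2.6² + 0.7²) ≈ 2.7.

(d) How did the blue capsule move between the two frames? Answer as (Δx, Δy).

(-3.1, 0.3)

The blue capsule was at about (5.6, 2.2) and moved to about (2.5, 2.5).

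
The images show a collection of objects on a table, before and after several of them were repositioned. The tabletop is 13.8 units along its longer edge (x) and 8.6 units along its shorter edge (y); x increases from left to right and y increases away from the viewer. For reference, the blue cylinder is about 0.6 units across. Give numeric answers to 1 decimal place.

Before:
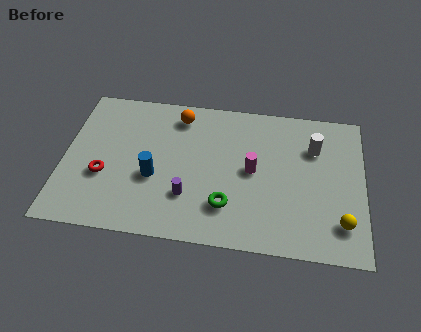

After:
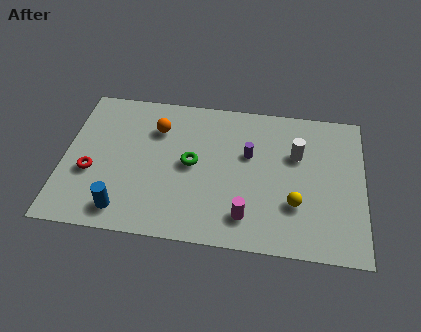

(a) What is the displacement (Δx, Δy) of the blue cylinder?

(-1.3, -2.1)

From the two frames, the blue cylinder sits at roughly (4.2, 3.4) before and (2.9, 1.3) after.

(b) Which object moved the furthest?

the purple cylinder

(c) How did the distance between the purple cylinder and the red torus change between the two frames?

+3.5

They were about 4.0 units apart before and 7.5 after — 3.5 units further apart.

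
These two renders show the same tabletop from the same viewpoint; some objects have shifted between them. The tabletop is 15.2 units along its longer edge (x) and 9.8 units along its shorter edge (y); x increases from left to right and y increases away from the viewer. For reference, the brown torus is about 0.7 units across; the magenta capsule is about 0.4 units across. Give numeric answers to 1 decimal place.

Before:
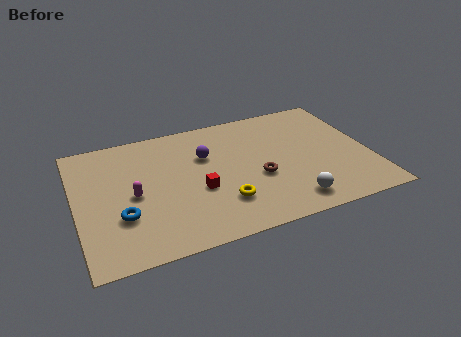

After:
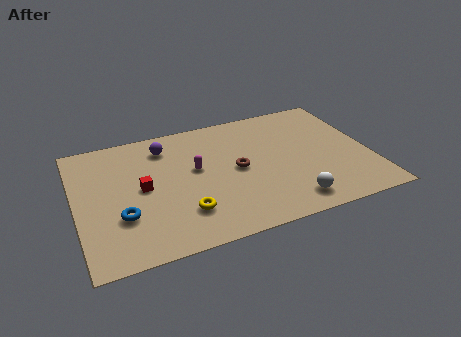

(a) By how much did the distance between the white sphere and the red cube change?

+3.0

Before: roughly 5.1 units apart; after: 8.1. That's 3.0 units further apart.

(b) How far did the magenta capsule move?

3.4

The magenta capsule moved from about (2.9, 4.6) to (6.2, 5.6), a distance of √(3.3² + 1.0²) ≈ 3.4.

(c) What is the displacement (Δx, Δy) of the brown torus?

(-1.0, 1.0)

The brown torus started near (9.3, 3.9) and ended near (8.3, 4.9).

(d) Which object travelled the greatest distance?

the magenta capsule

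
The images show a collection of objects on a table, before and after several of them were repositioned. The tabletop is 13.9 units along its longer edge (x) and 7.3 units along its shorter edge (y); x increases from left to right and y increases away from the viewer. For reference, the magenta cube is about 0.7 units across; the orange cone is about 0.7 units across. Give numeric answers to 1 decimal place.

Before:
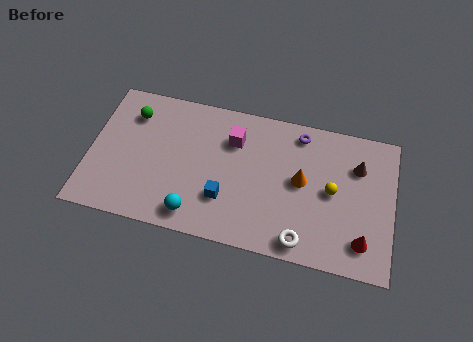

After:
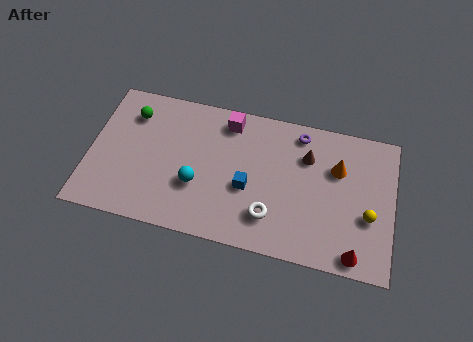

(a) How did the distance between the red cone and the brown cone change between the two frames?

+1.3

The distance was about 3.7 in the first image and 5.0 in the second, so they moved 1.3 units further apart.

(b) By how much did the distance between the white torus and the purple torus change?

-0.8

They were about 5.4 units apart before and 4.6 after — 0.8 units closer together.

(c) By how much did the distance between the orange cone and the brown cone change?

-1.4

Before: roughly 2.8 units apart; after: 1.4. That's 1.4 units closer together.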